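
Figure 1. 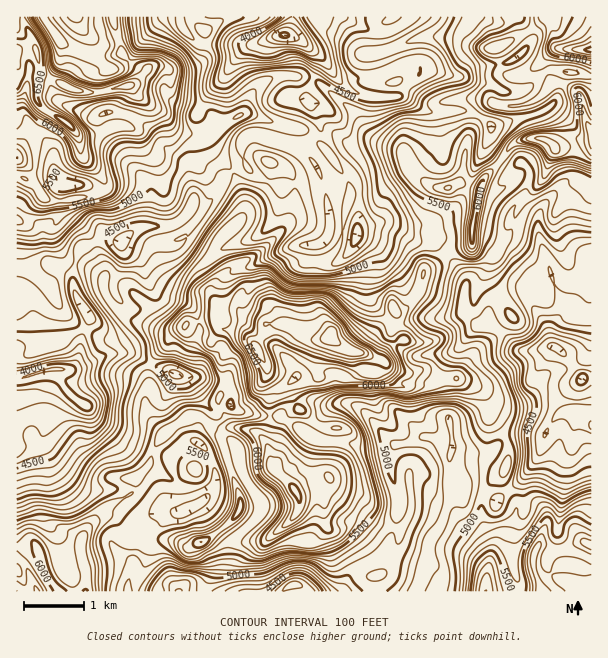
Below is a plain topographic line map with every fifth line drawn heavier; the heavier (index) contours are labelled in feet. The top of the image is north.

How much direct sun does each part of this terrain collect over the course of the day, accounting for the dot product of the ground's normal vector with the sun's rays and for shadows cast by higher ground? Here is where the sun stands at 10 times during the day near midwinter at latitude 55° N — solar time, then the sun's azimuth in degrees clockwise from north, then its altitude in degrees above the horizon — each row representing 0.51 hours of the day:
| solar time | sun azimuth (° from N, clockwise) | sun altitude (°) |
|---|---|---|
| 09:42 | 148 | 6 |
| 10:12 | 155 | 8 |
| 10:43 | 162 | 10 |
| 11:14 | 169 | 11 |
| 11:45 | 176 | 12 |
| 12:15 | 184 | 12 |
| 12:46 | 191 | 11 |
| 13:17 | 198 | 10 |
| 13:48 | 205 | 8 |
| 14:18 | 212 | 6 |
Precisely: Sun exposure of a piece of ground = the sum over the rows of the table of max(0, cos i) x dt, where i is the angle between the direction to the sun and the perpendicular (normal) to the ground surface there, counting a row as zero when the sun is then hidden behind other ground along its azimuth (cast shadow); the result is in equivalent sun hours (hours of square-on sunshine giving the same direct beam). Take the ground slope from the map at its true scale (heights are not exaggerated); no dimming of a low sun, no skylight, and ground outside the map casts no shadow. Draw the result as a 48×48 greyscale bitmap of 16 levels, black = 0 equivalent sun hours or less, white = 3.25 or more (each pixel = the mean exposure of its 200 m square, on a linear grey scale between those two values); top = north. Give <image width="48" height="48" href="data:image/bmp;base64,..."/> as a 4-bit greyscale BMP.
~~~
<image width="48" height="48" href="data:image/bmp;base64,Qk32BAAAAAAAAHYAAAAoAAAAMAAAADAAAAABAAQAAAAAAIAEAAATCwAAEwsAABAAAAAAAAAAAAAAABEREQAiIiIAMzMzAERERABVVVUAZmZmAHd3dwCIiIgAmZmZAKqqqgC7u7sAzMzMAN3d3QDu7u4A////AHZyETRVZ0dGm7zMdJuYdmdkMzMzIkMRRlhRI0RVar39zf/t/9y4Q0VUI0QiI2M3hkczRCNGad//y77///2pdCRVRVMRI0QiImQiRCJZd6mOyZrf///bl1VlRDEAEhRBSREBI1RUQzECeUI6tlm7qGVWUiEAEQARIQABAEhkMgAABqIBnZc0mWRGYyEQAQAhEAAAABRWUxAAAGUQGJh4aHM1RCEQARAAAAAAAAFGZUMQACIkZWZ3dkNDQyIhARAAAAAAAAEkZWVCAiGKgzV2QiNDQyI1YQAAAAAAABREVkR2JRS7ICREMiNEQzREYgAAAAAAAAAAFCMyRSRTIQABIiIiIjRCMwAAAAAAAAAAFFMAVDUwEAAAEyEBEjNDIgAAACAAAAAAJIY1c4gwAAACQjQxFEVmUhAAACEAAAACMieYNXQAABJEEkVGY0V4dDEAAREAAAAkMQFEAAAAJ1EABGNWRFZmZlMQERAAAAAjMQAAQQN6cyIAN3nMzuyFVDMzMxEAAAIiIgAAEknHmr273v///+yFMQIyAAAAATRDEQAAI1WKY4qs//xmVoYyEhJFMJYyIiIhAAEzeGaFR2abhYgzMQAAAkIkaWm6hWIAF8zMp5liWazt2CEhEAAiEBIBRlRFZmZVVoq5iKYmu6uTAAF4hhATRnZGd3ZlZiNXdVqEeDBJlSIwAAAAASAAWqmbumVnciaFIQElQiEjIREAAAIgAAEjVlaXd1VmIolDMQADNCERAAAAAAI2VUNUMSZ1RUVUJpU1IBEkIREAAAAAAAAFdlNVMTVGZVZDRlQxARERAAAAAAAAAAACVVRXVEM1VWUiZTIQARAAAAAAAAAAAAACRXh5h2RFVGVXUgAAEQAAAAAAAAAAAAAAAn3YmYVWQ5vKYhAAERAAAAAAAAAAAAAAAlmmWIWHVsu7qUIQEREQEQAAAAAAAAAAEjRWRWaXioZnumiGQiAQARAAAAAAAAASM0NVRFeJmkvbze3KmYQRABEAAAAAABI1VUNVZGdYmYmorf/ZmHQyEAAAAAAAATNWiXRFh2pEZscQACd2VUNFIQAAAAAAATV4d3VGWHulVVIyWaQjV1VlMwAAAAABEjZjAAEFQ1WpaANWrYM1h1RUQxAiAAASM0VCAAIAdEW+/0VmZjRndEVVQxIQABEjNEQyIRIAOruqmYRpp0isx3dVVCEAEiEiMyEBESEQBboxRWWuoRSIaqYiRodnZCEREAAAAAAAAAAAFGvnASADipUhIWlRAAACEAAAAAAVYgAAIqogFZmctjVSAAEQAAJTAAAAJDNoZCEAQqU0mYvrU0ZBAAFUM0YgAAAAABEQAAEyMXVUEAACR3ZTAAAmiFEAIhAAAAATVlMiAFQwAAAAFmQ1MAAAEAAFdTEAACRTETZDNVYgAAAAAAABIAAAAAAlVWZCE3ebgwO//yMQAAAQAAABMQAAAAFCEBNoh1QzWFIzIhEAExJAAAAUZ0IAABQhABABIjIAAUUQACACZSRAAAAQFpmEAEIhJEQQASIQABYhAA=="/>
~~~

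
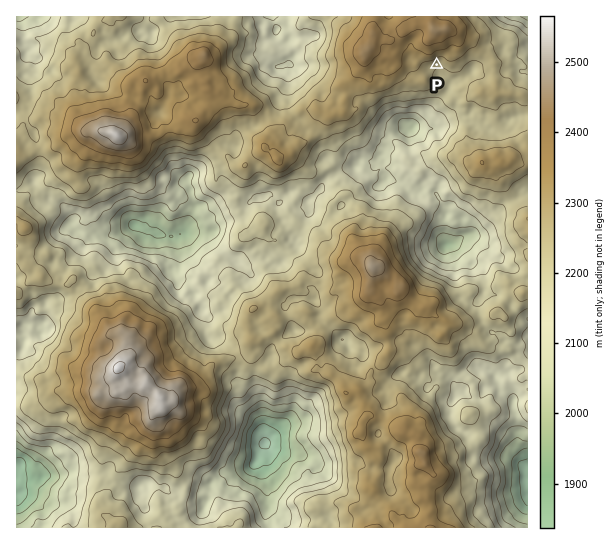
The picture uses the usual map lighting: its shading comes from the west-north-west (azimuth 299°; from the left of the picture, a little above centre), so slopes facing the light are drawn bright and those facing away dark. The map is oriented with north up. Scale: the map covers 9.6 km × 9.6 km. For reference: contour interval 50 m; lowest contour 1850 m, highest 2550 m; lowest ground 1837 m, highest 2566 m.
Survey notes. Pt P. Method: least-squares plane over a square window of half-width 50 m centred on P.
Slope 13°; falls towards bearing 153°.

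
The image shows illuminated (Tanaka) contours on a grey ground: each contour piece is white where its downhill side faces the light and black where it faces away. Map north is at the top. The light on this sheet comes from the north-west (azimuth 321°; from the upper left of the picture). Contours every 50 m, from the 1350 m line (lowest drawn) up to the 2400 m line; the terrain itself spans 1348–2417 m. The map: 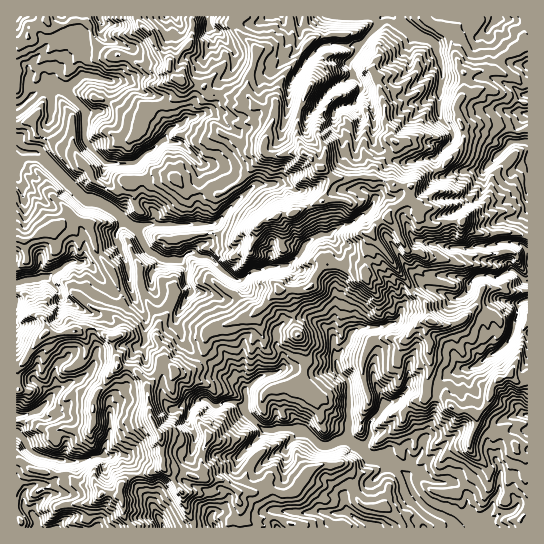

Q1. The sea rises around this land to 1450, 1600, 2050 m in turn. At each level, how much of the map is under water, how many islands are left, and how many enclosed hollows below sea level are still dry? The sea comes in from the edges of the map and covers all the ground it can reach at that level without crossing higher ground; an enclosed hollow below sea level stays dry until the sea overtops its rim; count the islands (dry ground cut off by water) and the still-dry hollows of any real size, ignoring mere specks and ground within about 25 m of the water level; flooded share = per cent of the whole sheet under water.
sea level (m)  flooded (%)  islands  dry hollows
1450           10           0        0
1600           31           0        0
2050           91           4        0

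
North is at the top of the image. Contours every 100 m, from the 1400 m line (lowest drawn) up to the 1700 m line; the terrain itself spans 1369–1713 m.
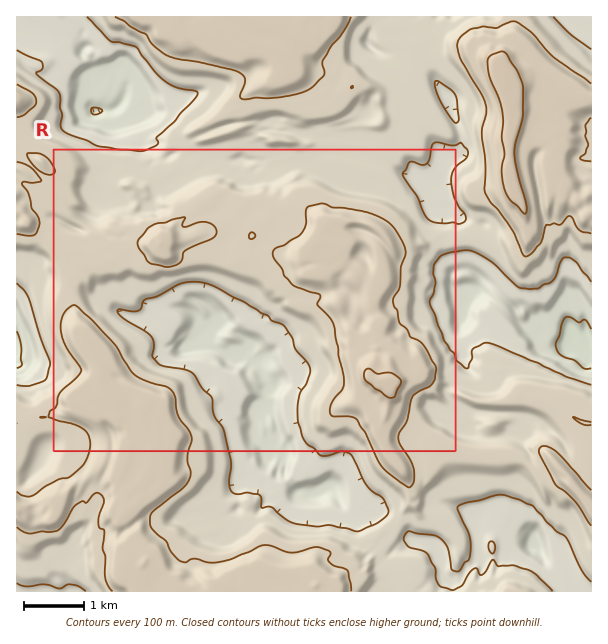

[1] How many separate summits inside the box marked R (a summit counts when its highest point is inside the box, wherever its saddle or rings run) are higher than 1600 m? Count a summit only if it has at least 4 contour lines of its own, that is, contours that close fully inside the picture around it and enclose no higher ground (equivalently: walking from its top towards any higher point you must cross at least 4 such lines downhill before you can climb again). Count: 0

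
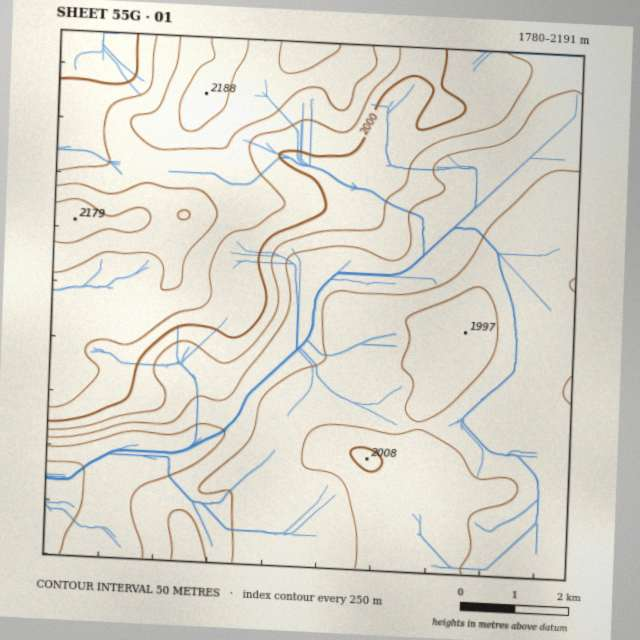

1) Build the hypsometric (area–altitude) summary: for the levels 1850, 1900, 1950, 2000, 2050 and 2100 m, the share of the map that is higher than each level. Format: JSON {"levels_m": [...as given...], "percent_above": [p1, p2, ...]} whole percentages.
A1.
{"levels_m": [1850, 1900, 1950, 2000, 2050, 2100], "percent_above": [95, 82, 51, 31, 22, 10]}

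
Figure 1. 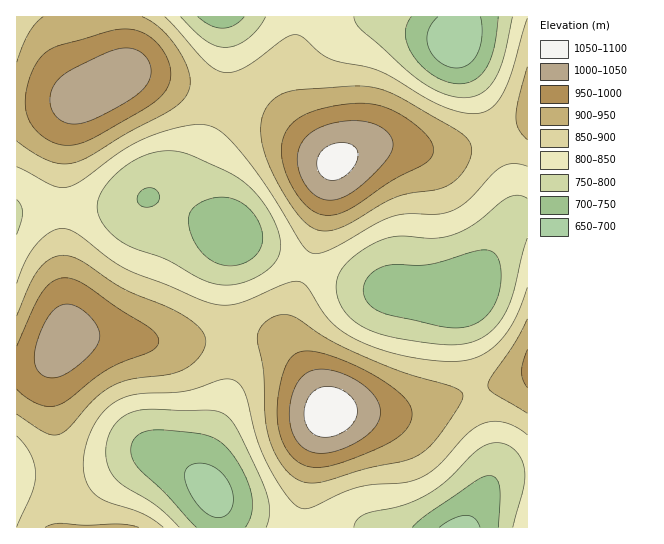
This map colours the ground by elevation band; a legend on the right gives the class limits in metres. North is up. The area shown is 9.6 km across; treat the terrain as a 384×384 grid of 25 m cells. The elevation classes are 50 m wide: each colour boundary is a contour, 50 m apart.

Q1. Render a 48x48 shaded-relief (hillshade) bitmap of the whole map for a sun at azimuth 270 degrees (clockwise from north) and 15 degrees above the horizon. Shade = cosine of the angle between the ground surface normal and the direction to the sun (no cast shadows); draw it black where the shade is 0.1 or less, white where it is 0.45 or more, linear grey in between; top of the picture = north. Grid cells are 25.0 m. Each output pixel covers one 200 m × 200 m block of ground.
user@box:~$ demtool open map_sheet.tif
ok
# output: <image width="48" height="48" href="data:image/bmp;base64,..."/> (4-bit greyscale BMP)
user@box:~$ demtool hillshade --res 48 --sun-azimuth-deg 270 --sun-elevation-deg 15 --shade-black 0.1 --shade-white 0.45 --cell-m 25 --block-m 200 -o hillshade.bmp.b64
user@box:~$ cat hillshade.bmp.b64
<image width="48" height="48" href="data:image/bmp;base64,Qk32BAAAAAAAAHYAAAAoAAAAMAAAADAAAAABAAQAAAAAAIAEAAATCwAAEwsAABAAAAAAAAAAAAAAABEREQAiIiIAMzMzAERERABVVVUAZmZmAHd3dwCIiIgAmZmZAKqqqgC7u7sAzMzMAN3d3QDu7u4A////ALqXdnd2VCEAE1iszLl2VVVmVUMzRovN7rqXZmZmVDERJGi83LqGVVVmZlQzRXm83buYZlVVRDISNHm93cqGVVVmZlQzNGirzbuYZURERDMjRXnN7cuXVUVmdmVDM1eazLuoZUMzREM0VorN7tuXZUVWZmVDI0V5vLuoZDIjNERVZ4rN7uyoZURVZmVDIjV5q7uoZDIiNFVmZ5rO7+25dURFVVVDIjRoq7uXUyEiNFZneJrN//7KdUM0RVRDIjRomrqXUyESNWZ3eJrN//7ahkMzRERDMjRnmqqHUyESRWd3eIq97//blkMiNERDM0RomqmGQyEjRWd3d4m87//rlkMiM0REREVomqmGQyIjRmd3Znis3//bl0MiI0RVVVZ4mqmGQyI0VmdmZmeb3u7blkMiM0VVVmeJqqmGVDM0VmZmVWeKze3KhkMiNEVWZniZqqqHVDNEVmZlVVaJvMy5dUMzNFVmZ4iau7qXZURFVmZVRFZ5q7uoZUMzRFVmd4mrzMuoZURFVmVURFZ4mqmHVDM0RVZmd4q83dypdVRFVVVURFZ4mZh1QzM0VWZmZ4q93u25dlRFVVVURVZ4mYdkMiM0VmZmZ5rN7+3KdlREVVVURWZ4mIZUIiNFVmZmZ4rO//7KdkRERVVUVWeImIZTIiNFZmZlZ4rO//7KdUQ0RVVURWeImYdUIiNFZmZlZorO/+7KdUM0RVVURVeJmYdkMiNFZmZlVnm97+25dUM0RVVURFaJqph1QzNFZ3ZlVnms7t25dUM0RVVURFZ5q6qGVDNFZ3dmVmib3cy5dUM0VVVURFZ5q7uYZDNFZnd2VWeKvMuodUM0VWZVREZ5vNy5dUM0Vnd2ZVZ5q7qodUM0VmZlREZ5vd3KhUM0Vnd2ZVVomqqYdUNEVndlVFaKze7bhkMzRXd2ZURWiamYdUM0Vnd2VVaKzv7blkMjRWd2VERGeJmYdUM0Vnd3ZmeKzv/sl0MiNGZ2VENFZ5mYdUMzVneHd3ebzv/sp0MiNFZmVDNFZ5mYdUMzRWeIh3ib3v/sp1MiNFVlVDNFZ5mYdUMjNWeIiImrzu7sqFQyNEVVRDNFZ5mYdUMiNFd4iImrze7cqGQzNEVVRDRFd6qZdUMiNFZ3iImrzN3LqHVERERERERWeKqpdkMiI0VneImavMzLqHZUREREREVnibuphlQyIzRWd4iaq7u6mHdlREMzRFZ4mru6h2VDMzNFZniZmqqZmIdlVDMzRWeau8u6mHZUMzM0VneJmZmIiIdmVDIjRXirzMy6mHdlQyIjRWeIiIiIh3dmQyIjRoq83cy6mYd2UyISNFeIiId3d3dlQyIjRpvN7syqmYiHVCERI1Z4iIdmZnZlQyEjV5ze7supmZmHZCEAE0aJmIdmZmZlQyETV6zv/8upiJmIZDEAEkaJmYdmVWZVQyEjWK3v/8uYiImIZTEAAkeKqpdlVVVVQyEjWK3v/7uYd4iIZCEAAkeauph1VVVVQyIjV6zv/7qYd3iHZCEAElebu6h2VVVVVDIjV5ze7g=="/>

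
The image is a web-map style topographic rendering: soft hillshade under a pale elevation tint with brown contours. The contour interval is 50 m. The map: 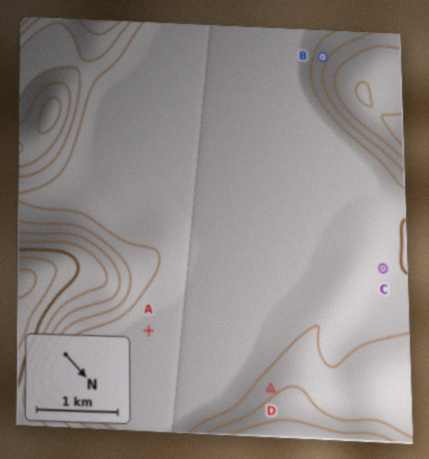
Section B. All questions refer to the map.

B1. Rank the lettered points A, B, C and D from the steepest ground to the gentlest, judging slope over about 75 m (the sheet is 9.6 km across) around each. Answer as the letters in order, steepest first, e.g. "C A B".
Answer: B D C A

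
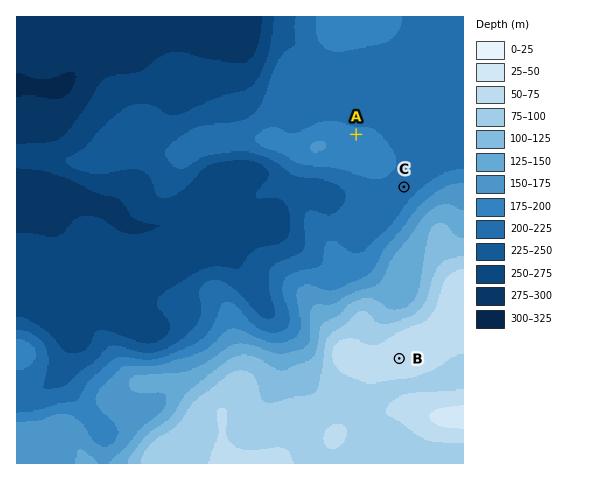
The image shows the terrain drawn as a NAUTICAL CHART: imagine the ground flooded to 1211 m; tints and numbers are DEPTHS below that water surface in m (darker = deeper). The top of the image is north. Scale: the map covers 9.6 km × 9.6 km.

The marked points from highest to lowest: B A C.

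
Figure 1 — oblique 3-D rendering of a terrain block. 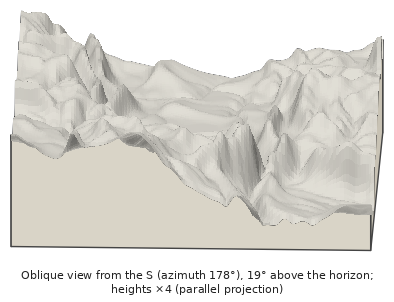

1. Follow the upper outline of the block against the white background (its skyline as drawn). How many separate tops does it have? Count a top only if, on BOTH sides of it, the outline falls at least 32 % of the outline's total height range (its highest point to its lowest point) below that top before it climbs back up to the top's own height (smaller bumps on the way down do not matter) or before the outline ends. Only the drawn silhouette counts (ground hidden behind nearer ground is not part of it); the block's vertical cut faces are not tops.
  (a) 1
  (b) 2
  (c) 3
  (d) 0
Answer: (a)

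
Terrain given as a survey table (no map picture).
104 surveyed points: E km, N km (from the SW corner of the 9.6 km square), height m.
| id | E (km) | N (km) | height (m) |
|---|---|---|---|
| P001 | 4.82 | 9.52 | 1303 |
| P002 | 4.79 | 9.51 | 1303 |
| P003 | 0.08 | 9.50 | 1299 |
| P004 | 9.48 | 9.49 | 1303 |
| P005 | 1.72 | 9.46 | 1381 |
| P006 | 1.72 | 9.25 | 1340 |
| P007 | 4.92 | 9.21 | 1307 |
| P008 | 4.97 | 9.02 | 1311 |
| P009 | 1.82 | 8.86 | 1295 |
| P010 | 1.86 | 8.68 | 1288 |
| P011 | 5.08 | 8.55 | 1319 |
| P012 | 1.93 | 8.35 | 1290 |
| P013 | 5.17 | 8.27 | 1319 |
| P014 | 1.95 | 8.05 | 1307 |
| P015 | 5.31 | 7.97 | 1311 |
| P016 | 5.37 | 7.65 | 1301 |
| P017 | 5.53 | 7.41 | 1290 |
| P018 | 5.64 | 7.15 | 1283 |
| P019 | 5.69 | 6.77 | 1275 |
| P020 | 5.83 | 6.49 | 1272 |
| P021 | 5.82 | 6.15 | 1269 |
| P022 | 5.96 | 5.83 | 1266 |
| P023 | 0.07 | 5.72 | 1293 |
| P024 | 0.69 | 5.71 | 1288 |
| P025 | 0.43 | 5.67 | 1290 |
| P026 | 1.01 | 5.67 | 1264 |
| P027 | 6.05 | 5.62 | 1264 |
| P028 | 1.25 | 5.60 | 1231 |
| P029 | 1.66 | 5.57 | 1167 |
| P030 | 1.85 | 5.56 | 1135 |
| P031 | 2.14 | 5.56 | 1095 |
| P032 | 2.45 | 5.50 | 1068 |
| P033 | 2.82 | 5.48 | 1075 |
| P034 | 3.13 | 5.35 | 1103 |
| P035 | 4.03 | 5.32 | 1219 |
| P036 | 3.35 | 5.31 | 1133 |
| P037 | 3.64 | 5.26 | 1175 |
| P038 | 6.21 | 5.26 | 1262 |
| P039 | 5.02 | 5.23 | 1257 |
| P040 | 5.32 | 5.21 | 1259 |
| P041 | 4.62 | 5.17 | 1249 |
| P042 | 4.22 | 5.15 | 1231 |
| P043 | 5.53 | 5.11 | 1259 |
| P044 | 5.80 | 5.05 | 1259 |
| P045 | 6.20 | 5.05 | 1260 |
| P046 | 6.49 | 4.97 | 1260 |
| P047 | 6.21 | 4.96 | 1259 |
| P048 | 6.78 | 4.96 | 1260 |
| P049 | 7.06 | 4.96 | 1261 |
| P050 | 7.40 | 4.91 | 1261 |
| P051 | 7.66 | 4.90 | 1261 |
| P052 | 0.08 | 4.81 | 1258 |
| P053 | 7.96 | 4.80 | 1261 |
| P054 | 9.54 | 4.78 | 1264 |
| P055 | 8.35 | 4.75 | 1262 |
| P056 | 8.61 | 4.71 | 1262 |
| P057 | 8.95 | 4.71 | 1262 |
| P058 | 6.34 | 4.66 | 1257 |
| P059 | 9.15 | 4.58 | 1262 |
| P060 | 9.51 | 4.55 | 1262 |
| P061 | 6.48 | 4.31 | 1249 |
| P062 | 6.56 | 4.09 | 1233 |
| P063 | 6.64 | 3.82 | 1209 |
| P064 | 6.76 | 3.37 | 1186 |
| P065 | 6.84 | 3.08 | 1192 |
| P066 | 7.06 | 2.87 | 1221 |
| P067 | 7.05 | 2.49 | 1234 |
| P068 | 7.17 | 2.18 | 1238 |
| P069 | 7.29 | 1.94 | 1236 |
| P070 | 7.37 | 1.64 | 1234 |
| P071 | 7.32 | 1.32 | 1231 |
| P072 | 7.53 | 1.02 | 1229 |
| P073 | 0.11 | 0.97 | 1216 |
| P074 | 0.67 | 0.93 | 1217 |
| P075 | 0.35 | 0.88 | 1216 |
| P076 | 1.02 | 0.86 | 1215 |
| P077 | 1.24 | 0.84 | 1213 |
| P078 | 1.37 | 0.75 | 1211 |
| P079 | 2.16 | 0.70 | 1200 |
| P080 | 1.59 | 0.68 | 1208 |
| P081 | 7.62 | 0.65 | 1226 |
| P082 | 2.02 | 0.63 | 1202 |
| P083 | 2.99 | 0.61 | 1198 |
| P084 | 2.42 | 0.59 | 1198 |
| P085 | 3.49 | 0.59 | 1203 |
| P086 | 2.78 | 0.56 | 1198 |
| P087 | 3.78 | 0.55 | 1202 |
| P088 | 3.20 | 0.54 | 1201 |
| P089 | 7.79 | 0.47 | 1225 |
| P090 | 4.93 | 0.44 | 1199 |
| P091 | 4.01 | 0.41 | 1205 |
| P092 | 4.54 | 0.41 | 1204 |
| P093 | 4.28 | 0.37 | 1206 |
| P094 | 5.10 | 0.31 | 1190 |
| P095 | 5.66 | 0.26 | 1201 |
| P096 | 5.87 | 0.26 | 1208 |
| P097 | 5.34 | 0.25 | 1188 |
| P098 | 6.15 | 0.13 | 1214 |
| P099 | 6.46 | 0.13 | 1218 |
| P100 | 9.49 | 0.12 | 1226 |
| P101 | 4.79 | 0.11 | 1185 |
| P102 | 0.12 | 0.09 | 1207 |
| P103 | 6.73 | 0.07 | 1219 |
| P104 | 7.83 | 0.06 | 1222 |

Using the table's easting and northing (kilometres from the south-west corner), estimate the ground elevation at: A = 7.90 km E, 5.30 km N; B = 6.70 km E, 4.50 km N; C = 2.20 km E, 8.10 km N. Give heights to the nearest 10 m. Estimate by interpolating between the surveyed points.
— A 1270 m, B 1250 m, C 1310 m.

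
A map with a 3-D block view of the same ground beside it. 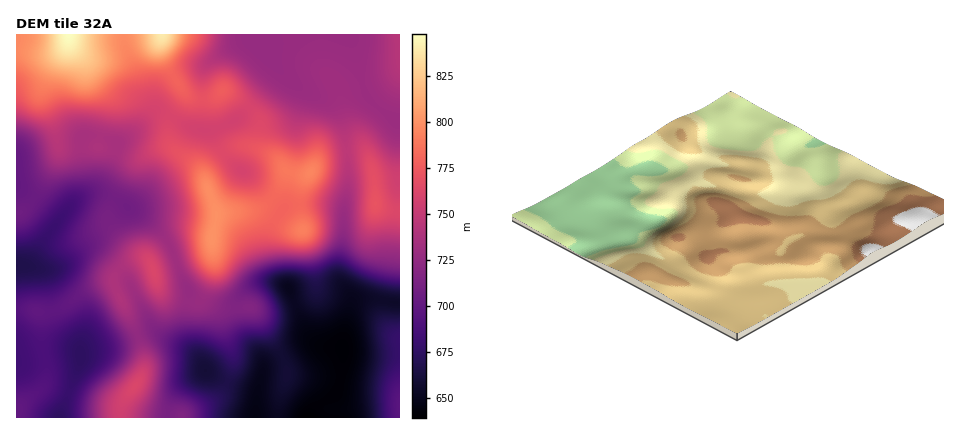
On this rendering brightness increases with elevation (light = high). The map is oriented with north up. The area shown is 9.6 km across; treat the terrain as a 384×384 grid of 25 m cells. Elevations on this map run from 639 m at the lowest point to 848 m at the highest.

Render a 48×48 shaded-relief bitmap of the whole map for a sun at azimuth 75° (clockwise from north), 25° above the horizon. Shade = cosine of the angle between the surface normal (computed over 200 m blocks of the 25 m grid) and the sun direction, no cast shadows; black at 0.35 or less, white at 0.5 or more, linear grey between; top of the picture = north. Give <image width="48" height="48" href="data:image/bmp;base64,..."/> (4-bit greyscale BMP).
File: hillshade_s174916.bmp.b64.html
<image width="48" height="48" href="data:image/bmp;base64,Qk32BAAAAAAAAHYAAAAoAAAAMAAAADAAAAABAAQAAAAAAIAEAAATCwAAEwsAABAAAAAAAAAAAAAAABEREQAiIiIAMzMzAERERABVVVUAZmZmAHd3dwCIiIgAmZmZAKqqqgC7u7sAzMzMAN3d3QDu7u4A////AJmph1IAE2irupeL3cuqmHZ4mHd3dlQiI4mZl1MAE1iby6ibzLqqmHZ4mId3dlQiNIiJmGQQE1aKzcqry6mqqHZomYh3dlQiNHeImYUxI0V63uzMupiaqHZniYiHdlQzRHd4mpdDMzRp3/7LqXd5qXZniZiIdlQzRXd3mphlQyJHz/7bqHZoqoZXiZmId1Q0VXdnmZh2VCEmv/7bl2VYqoZnmZmId2REVnZnmZh2VDElvv7bllRYuoZompiId2REVXZ4mZh2VCEmrd3KdURpunZ5qZiId2QzVWZ4mYh2VCE3q7uoZEV6qGeaqYh3d2QzVmZniIh2QxJYqZmHVEaJhmirqYd3d1Q0VmZniIh1MRNpl3h2VWeIdnrMqHd4d1RFZ1ZneIh1IBSJdmd2ZneHZ5ztqHd4d2VWiGZ4d3h1ICaZZGiHd4iHeL79p2eIh2ZniHeId3dkEUiXRHqXd4mIic/9lmeIh3Z3d3iIdmZTI2mFJZuoZniZm9/rdVeJh3ZmZoiIdlRCJHljJrynQ1irvN7JZFeZh1RERIiHdlQyNYhSOMyUETjN3MuXVEeZdTIjNHd3ZUMiNXZDSdxxAEnNy6l1M0eYUhEjRXdmZVQzRVVEa9pAAVnMuYdkM1iYQQJFZnZmVVRERERFjMggAmq7mHZTI2m5URNmZndmVVVVVERXm6YQA3q6mHZTNIvbcyRnZneHZVVVVVZomXQQA3qph3ZURp3tlCRnZoiYdVVVZnd3dlMQE3mpiHdlV63+lCNnZomZhlRVZ4h3ZUMhE2iYiId2Z63+pBJXd4iZmGVFZ4h2VEMhEliYiIiHeK3tlBJYiIiJmHVEZ4d2VDMhAmiZmYiHeKzclRJYmXd4mYZVV3dlVDMQA3qqmYd3d5vMlSJZmXZniHZVVmVVVDIQFZu6mGZnZ4vMpiJZqWZWd3ZmVVRVVDIRJrzKh1RWZorNtzNpqWVEVndmVURWZDMiSLy5dkNWdnrdtzNpqWUzRnd2ZVRWZTNEabuoZURXh3rex0R6qVQyRoh2ZmVVVUVmiamHZUVpmHnOt0WbqVQiR4h3d3ZVVVZ4iZdmZmeKqHi9t1arqUMiWJh3eHZVRWeJmIdmd4ial2i8p2irqUMjaJh3d2ZVRWiYiHd3d4mal3irl3mqmDI0eIh2ZmZlVXiId3d3d4mqmImqh4mpiDNGiIdlVWd2Znd3d3eHZ4mqmYmYh4mYhzNXiHZVVnd3d2Zmd3eId5q6mYiHeIiHd0RXh2VWd4iId2VXd2eImau6mId3eIh3d0RXdlRXiZiIdlRol2eau7upiHd3eId2ZlVWZVVomZiHdlWKp2eczLqYd3d3eHd2ZlRVVVVompiHdmebuGes26iHd3d3eHdmZlRERVZ4mpmHZnm8uXisuoh3d3d3iHdmZlVERGeJqql2RYq7upmqmId3d3d3h3dmZlVDNGiau6hkNZzLuqqZiHd3d3d3d3dmZmZDI2m7updSJJzcu8uYh3d3d3d3d3dlVmZCE2q7updSE43svMuoh3d3d3d3d3dlVg=="/>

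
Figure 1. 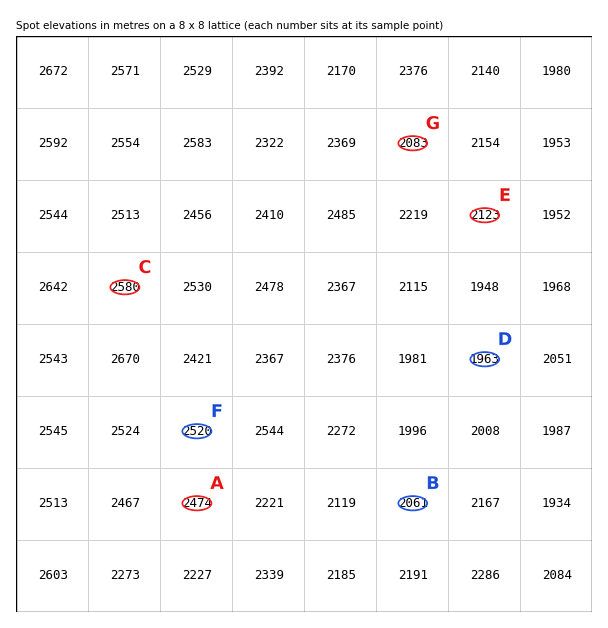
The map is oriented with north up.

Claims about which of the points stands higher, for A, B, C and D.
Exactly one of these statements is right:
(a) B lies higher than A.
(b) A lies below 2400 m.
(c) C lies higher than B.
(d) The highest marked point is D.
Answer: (c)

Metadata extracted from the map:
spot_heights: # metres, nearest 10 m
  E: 2120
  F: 2520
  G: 2080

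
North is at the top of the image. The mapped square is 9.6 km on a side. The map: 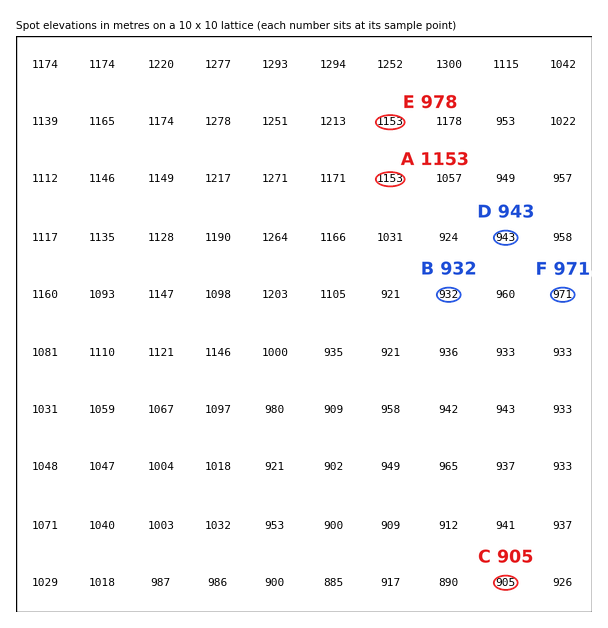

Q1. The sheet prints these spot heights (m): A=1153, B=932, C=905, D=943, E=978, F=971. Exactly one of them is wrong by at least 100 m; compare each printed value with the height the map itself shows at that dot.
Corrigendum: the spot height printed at E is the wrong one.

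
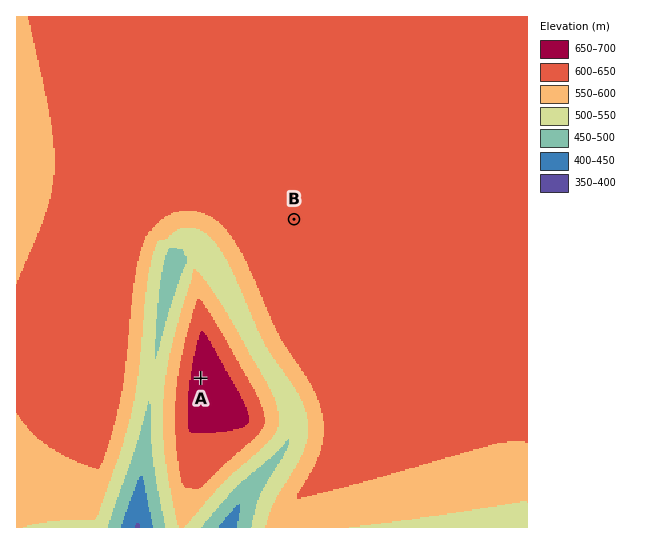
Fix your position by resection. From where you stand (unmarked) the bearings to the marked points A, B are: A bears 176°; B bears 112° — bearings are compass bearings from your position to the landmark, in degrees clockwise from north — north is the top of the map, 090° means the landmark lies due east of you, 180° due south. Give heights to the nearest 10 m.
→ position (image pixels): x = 187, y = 176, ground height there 610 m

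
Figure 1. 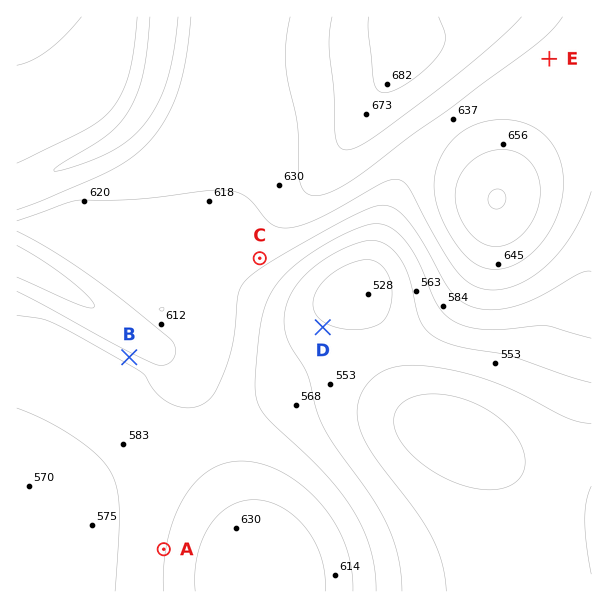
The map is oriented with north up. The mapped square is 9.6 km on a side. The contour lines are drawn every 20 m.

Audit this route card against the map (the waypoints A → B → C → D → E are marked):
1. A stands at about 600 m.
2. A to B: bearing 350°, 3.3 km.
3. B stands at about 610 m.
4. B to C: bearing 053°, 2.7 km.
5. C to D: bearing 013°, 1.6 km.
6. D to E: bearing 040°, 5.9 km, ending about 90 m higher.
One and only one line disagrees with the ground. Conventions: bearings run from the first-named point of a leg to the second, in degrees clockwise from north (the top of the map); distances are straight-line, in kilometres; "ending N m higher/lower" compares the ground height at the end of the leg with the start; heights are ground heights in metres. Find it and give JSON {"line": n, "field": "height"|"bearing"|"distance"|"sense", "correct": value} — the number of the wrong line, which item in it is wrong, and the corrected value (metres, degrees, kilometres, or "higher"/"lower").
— {"line": 5, "field": "bearing", "correct": 138}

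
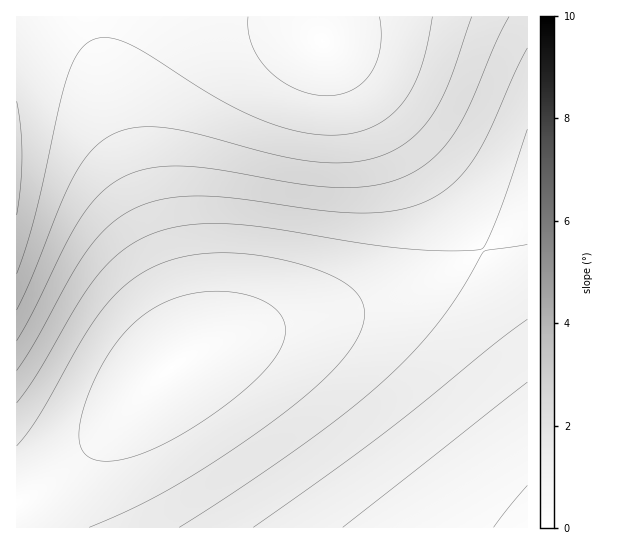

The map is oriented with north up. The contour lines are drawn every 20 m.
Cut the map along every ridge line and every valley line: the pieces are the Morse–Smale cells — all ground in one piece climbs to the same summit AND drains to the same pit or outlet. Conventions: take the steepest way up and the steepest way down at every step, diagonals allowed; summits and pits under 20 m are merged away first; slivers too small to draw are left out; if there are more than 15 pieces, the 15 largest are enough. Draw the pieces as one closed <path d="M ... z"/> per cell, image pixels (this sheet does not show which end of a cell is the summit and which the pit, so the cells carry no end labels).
<path d="M527 16l-429 0-1 14 6 28 18 68 63 187 5 28-1 10-4 7 34-15 28-10 109-25 59-20 55-28 49-36 10-10z"/><path d="M527 215l-24 21-34 24-55 28-59 20-126 31-47 21-20 15-88 89-29 23-29 16 0 24 511 1z"/><path d="M97 16l-81 1 1 486 28-16 41-34 76-78 23-18 4-14-8-40-45-130-25-84-12-51z"/>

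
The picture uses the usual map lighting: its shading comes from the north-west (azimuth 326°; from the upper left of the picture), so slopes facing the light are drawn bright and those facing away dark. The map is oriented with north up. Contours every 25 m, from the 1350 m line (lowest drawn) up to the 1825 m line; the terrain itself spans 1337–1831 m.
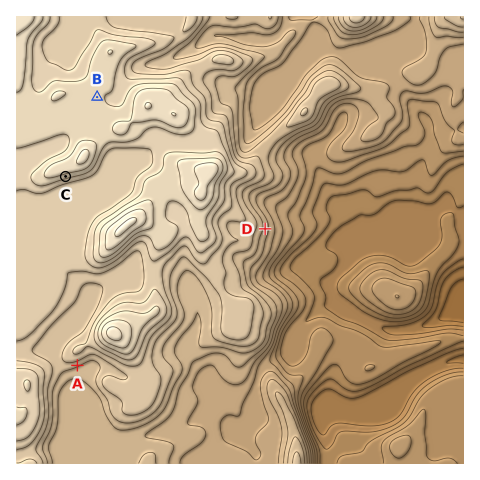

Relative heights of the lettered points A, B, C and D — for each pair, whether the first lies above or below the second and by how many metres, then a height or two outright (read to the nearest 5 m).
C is above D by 145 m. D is below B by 140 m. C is above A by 105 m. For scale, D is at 1615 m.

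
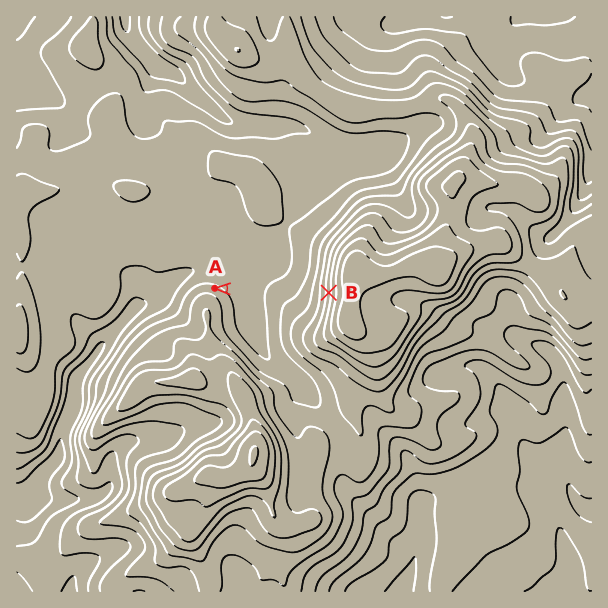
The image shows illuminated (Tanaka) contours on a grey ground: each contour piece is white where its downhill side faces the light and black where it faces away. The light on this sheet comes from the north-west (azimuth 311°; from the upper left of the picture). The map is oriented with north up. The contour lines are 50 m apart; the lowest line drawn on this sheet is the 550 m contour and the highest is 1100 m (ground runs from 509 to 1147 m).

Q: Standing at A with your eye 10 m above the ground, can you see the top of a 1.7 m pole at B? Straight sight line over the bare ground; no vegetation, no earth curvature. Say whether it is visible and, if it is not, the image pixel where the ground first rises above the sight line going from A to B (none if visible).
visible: true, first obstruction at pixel None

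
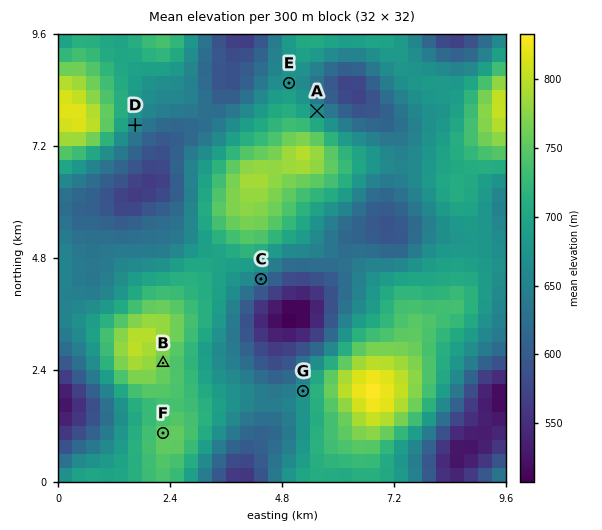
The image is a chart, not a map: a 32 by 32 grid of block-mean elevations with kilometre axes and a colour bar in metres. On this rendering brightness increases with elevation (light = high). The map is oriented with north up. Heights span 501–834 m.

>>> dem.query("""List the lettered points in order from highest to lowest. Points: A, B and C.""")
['B', 'A', 'C']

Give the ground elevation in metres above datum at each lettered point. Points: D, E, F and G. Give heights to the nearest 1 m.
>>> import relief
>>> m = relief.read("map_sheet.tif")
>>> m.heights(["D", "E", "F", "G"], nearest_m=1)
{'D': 657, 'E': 677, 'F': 754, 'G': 671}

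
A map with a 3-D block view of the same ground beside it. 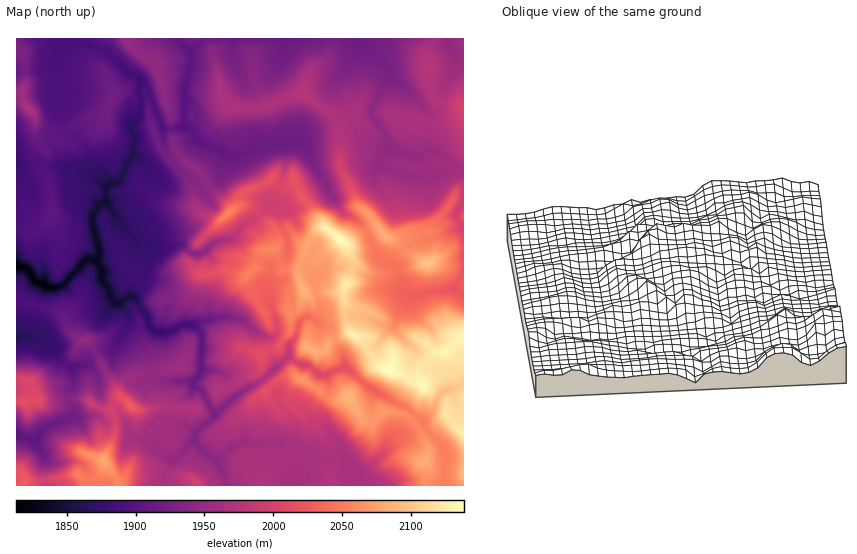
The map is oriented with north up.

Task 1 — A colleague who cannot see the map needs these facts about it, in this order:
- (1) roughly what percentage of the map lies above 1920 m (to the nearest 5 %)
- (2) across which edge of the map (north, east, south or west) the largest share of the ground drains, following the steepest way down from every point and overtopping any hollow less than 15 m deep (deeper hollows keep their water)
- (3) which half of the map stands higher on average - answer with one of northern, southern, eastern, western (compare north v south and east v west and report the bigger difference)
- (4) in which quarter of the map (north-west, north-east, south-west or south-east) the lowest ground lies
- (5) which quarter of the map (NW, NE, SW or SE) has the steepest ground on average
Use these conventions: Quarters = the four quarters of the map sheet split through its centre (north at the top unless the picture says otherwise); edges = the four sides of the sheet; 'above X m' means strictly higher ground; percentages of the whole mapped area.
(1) Ground above 1920 m makes up about 75 % of the sheet.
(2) Most of the ground drains across the western edge.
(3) The eastern half stands higher on average than the western half.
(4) Look to the south-west quarter for the lowest ground.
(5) The south-west quarter is the steepest part of the map.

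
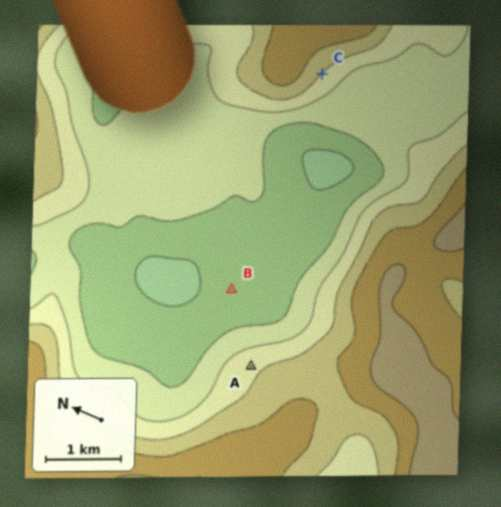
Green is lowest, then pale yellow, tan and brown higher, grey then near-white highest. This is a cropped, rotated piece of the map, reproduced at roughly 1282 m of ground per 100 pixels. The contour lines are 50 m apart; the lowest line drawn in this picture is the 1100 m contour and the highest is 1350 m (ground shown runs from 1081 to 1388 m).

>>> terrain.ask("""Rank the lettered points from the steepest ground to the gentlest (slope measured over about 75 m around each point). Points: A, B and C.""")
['C', 'A', 'B']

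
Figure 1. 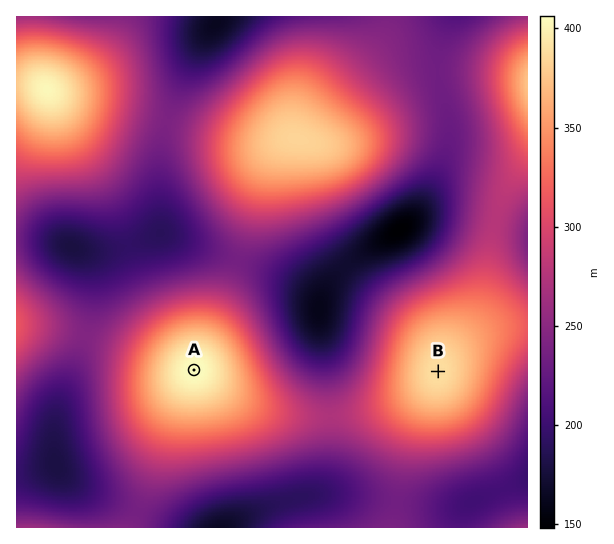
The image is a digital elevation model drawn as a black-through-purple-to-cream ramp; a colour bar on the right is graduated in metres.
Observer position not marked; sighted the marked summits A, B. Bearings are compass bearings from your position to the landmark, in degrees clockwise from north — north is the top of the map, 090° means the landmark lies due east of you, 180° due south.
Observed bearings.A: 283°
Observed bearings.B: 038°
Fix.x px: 402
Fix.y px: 418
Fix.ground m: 332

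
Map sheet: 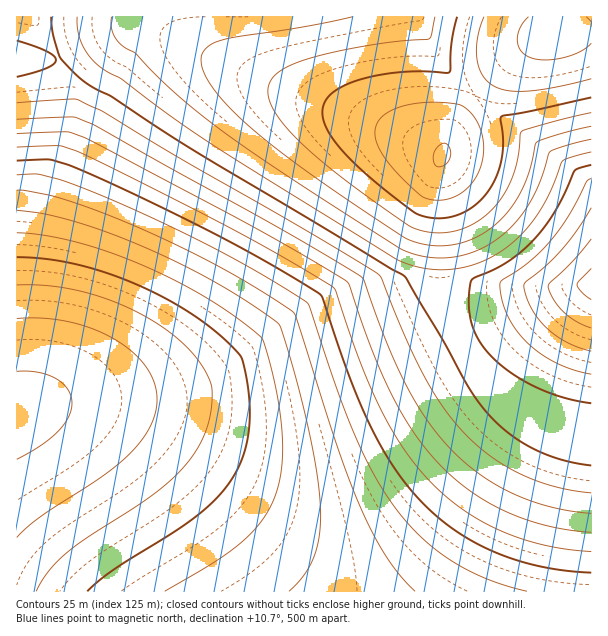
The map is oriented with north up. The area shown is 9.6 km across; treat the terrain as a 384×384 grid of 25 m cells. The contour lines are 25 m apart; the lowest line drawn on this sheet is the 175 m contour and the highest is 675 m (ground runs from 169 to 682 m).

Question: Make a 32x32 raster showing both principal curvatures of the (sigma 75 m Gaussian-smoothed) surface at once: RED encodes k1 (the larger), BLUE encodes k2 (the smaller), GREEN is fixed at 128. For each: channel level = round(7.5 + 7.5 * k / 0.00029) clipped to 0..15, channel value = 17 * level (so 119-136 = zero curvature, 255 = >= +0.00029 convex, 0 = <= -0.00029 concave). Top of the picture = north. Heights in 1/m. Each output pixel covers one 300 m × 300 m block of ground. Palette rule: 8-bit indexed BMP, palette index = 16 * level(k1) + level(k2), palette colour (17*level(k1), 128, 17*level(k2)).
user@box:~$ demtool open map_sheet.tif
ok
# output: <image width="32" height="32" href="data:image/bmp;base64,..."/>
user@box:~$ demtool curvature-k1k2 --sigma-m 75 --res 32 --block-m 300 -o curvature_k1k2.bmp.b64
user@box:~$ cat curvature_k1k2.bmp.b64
<image width="32" height="32" href="data:image/bmp;base64,Qk02CAAAAAAAADYEAAAoAAAAIAAAACAAAAABAAgAAAAAAAAEAAATCwAAEwsAAAABAAAAAAAAAIAAABGAAAAigAAAM4AAAESAAABVgAAAZoAAAHeAAACIgAAAmYAAAKqAAAC7gAAAzIAAAN2AAADugAAA/4AAAACAEQARgBEAIoARADOAEQBEgBEAVYARAGaAEQB3gBEAiIARAJmAEQCqgBEAu4ARAMyAEQDdgBEA7oARAP+AEQAAgCIAEYAiACKAIgAzgCIARIAiAFWAIgBmgCIAd4AiAIiAIgCZgCIAqoAiALuAIgDMgCIA3YAiAO6AIgD/gCIAAIAzABGAMwAigDMAM4AzAESAMwBVgDMAZoAzAHeAMwCIgDMAmYAzAKqAMwC7gDMAzIAzAN2AMwDugDMA/4AzAACARAARgEQAIoBEADOARABEgEQAVYBEAGaARAB3gEQAiIBEAJmARACqgEQAu4BEAMyARADdgEQA7oBEAP+ARAAAgFUAEYBVACKAVQAzgFUARIBVAFWAVQBmgFUAd4BVAIiAVQCZgFUAqoBVALuAVQDMgFUA3YBVAO6AVQD/gFUAAIBmABGAZgAigGYAM4BmAESAZgBVgGYAZoBmAHeAZgCIgGYAmYBmAKqAZgC7gGYAzIBmAN2AZgDugGYA/4BmAACAdwARgHcAIoB3ADOAdwBEgHcAVYB3AGaAdwB3gHcAiIB3AJmAdwCqgHcAu4B3AMyAdwDdgHcA7oB3AP+AdwAAgIgAEYCIACKAiAAzgIgARICIAFWAiABmgIgAd4CIAIiAiACZgIgAqoCIALuAiADMgIgA3YCIAO6AiAD/gIgAAICZABGAmQAigJkAM4CZAESAmQBVgJkAZoCZAHeAmQCIgJkAmYCZAKqAmQC7gJkAzICZAN2AmQDugJkA/4CZAACAqgARgKoAIoCqADOAqgBEgKoAVYCqAGaAqgB3gKoAiICqAJmAqgCqgKoAu4CqAMyAqgDdgKoA7oCqAP+AqgAAgLsAEYC7ACKAuwAzgLsARIC7AFWAuwBmgLsAd4C7AIiAuwCZgLsAqoC7ALuAuwDMgLsA3YC7AO6AuwD/gLsAAIDMABGAzAAigMwAM4DMAESAzABVgMwAZoDMAHeAzACIgMwAmYDMAKqAzAC7gMwAzIDMAN2AzADugMwA/4DMAACA3QARgN0AIoDdADOA3QBEgN0AVYDdAGaA3QB3gN0AiIDdAJmA3QCqgN0Au4DdAMyA3QDdgN0A7oDdAP+A3QAAgO4AEYDuACKA7gAzgO4ARIDuAFWA7gBmgO4Ad4DuAIiA7gCZgO4AqoDuALuA7gDMgO4A3YDuAO6A7gD/gO4AAID/ABGA/wAigP8AM4D/AESA/wBVgP8AZoD/AHeA/wCIgP8AmYD/AKqA/wC7gP8AzID/AN2A/wDugP8A/4D/AIeHh4iIiIiIiIeHh4eHh4eHh4eHh4eHh4eHh4eHh4eHh4eHiIiIiIiHh4eHh4eHh4eHh4eHh4eHh4eHh4eHh4eHh4eHiIiIh4eHh4eHh4eHh4eHh4eHhoaHh4eHh4eHh4eHh4eHh4eHh4eHh4eHh4eHh4eHhoaGh4eHh4eHh4eHh4eHh3d3d4eHh4eHh4eHh4eHh4aGhoeHh4eHh4iIiIiHh4d3d3d3d3eHh4eHh4eHh4eGhoaHh4eHh4iIiIiImHd3d3d3d3d3d3d3h4eHh4eHhoaGh4eHh4iIiIiYmJiYd3d3d3d3d3d3d3d3d4eHh4aGhoeHh4eIiIiYmJiYmJh3d3d3d3d3d3d3d3d3d4eHhoaHh4eHiIiYmJiYmKioqHd3d3d3d3d3d3d3d3d3d4aGh4eHh4iImJiYmKioqKend3d3d3d3d3d3d3d3d3d3hoaHh4eIiJiYmJioqKeXl5d3d3d3d3d3d3d3dnZ3d3d3h4eHh4iImJioqKeXl5eXl3d3d3d3d3d3d3d3dnZ3d3eHh4eIiJiYmKinl5eXl4eHd3d3d3d3d3d3d3Z2dXV2d4eHh4iYmJinp6eXl4eHh4Z3d3d3d3d3d3Z2dnZ2dXR2d4eIiJiYp6enl5eXhoZ2dnd3d3d3d3d3dnZ2dnZ2dXJ1h4iImJinp6eXl4aGdnZ2d3d3d3d3d3Z2dnZ2dnZ2dnJyhoeXl6enp5aVhHRzc2R3d3d3d3d3dnZ2dnZ2dnZ2dnVygZGgoKCQkICAgYJycnd3d3d3d3d3dnZ2d3d3d3d3d3d3h6enp5eXl5eXhoaGd3d3d3d3d3d3d3d3d3d3d4eHh4eIqKmpqKiYl5eHhoZ3d3d3d3d3d3d3d3d3h4eHh4eHl5eouampqZiYl5eHhnd3d3eHh4eHh4eHh4eHh4eHl5eXl6i6qqqpmZiYl4eGdXd3h4eHh4eHh4eHh4eXl5eXl6eoqLm6qqqZmJiXh3N2dXZ3h4eHh4eHh4eXl5eXl6enqKioqLqqqZmYmIeBcXd2dXaHh4eHh5eXl5eXl6enp6ioqKiouampqZiVgIN3h4eFhoeHh4eXl5eXl6enp6enqKiomJiouamokpCGh4eXl5eFhoeXl5eXl5enp6enp5eYmJiYmJiop6CSl5eXl6enp5SYlpeXl5eXp6enl5eXl5iYmJiIiJagpaiomJiXp6ellZiXl5eXl5eXl5eXl5eYmIiIiIiGkKaoqKioqKinp5KXmZiWl5eXl5eXl5eXh4eIiIiHh4GWmJioqKioqKeTlJiZmZeXl5eXl5eXh4eHh4iHh4eFg4iYmJiYqKiolYGYmJmZmZeXl5eXh4eHh4eHh4eHh3KGiIiYmZmYmKg="/>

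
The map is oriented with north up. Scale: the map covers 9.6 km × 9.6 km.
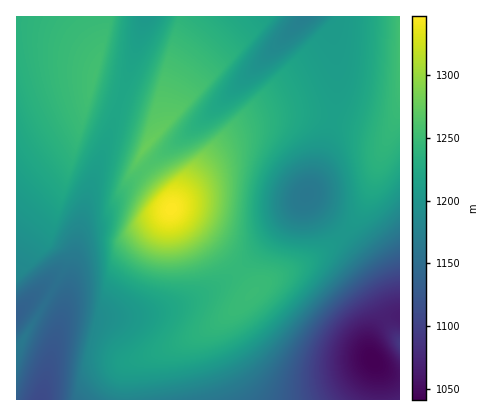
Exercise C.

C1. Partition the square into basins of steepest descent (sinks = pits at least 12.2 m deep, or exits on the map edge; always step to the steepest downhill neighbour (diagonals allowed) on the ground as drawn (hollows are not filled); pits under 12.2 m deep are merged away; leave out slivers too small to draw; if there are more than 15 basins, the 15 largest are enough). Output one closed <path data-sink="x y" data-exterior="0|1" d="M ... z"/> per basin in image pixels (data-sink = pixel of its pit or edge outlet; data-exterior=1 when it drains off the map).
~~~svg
<path data-sink="40 400" data-exterior="1" d="M90 90l-39 142 0 8 14 10 2 10-20 40-25 42-6 4 0 54 110 0 0-28 6-10 38-14 34-17 24-16 26-23-28-36-30-28-25-20-5-16-28-32 7-12 16-18-5-16-4-4z"/><path data-sink="374 360" data-exterior="0" d="M400 111l-18 41-13 44-10 20-10 12-19 19-16 11-52 27-28 26-20 14-38 20-44 17-6 10 0 28 274 0z"/><path data-sink="306 16" data-exterior="1" d="M400 16l-220 0-18 78 0 16 3 16-20 22-7 12 28 32 5 16 40-58 15-15 20-11 28-8 32-2 36 6 34 10 10 1 4-2 10-19z"/><path data-sink="308 194" data-exterior="0" d="M306 114l-26 1-20 4-14 5-20 11-24 25-30 48 2 3 22 17 30 28 28 35 16-11 44-22 16-11 19-19 10-12 10-20 13-44 10-22 0-2-6 3-10-1-34-10z"/><path data-sink="16 316" data-exterior="1" d="M24 20l-8 0 0 326 6-4 25-42 20-40-2-10-14-10 0-8 47-170 0-4-4-4-32-21-14-7z"/><path data-sink="146 16" data-exterior="1" d="M180 16l-72 0-2 14-16 60 62 20 5 6 5 13 3-3-3-16 0-16z"/>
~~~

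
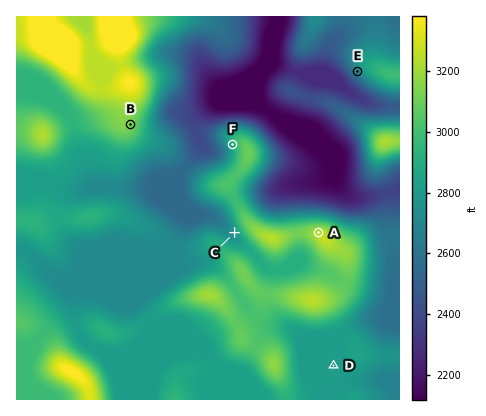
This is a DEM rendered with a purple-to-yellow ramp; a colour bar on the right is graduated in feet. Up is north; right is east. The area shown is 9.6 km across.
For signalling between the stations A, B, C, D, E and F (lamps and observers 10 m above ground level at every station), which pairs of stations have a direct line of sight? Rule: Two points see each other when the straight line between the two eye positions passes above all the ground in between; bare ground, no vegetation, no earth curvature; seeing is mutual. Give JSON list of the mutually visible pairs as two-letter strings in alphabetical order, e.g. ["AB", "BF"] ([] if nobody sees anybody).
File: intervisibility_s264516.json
["AB", "AE", "BC", "BE", "BF"]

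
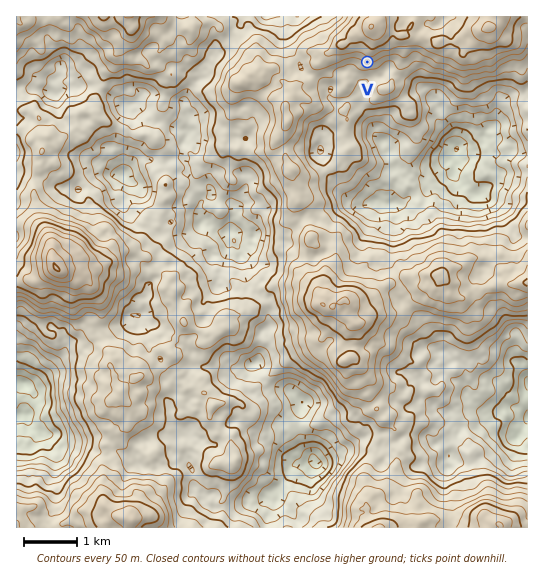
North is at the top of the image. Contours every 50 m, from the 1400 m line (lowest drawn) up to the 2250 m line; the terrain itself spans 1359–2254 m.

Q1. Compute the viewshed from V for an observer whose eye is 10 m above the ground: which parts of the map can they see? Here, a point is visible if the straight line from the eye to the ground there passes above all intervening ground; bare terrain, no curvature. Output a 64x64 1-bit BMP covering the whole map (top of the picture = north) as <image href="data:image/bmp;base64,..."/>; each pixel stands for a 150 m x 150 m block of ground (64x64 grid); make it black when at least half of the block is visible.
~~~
<image width="64" height="64" href="data:image/bmp;base64,Qk0+AgAAAAAAAD4AAAAoAAAAQAAAAEAAAAABAAEAAAAAAAACAAATCwAAEwsAAAIAAAAAAAAA////AAAAAACAADwAAADBuIAP/AAAAHzwgJ/4AAAAeGAAP/AAAAAwAAB/8AAAACAAAD/wAAAAAAAAHwAAAAAAAAAAAAAAAAAAAAAAgAAAAAAAAAAAAAAAAAAAAAAAAAAAAAAAAAAAAAAAAABAAAAAAAAAAAAAAAAAAAAAAAAAAAAAAADgAAAAAAAAAAAAAAAAAAAAAAAAAAAAAAAAAAAAAAAIAAAAAAAAAAgAAAAAAAAAAAAAAAAAAAAAAAAAAAAAAAAAAAAAAAAAAAAAAAAAAAAAAAAAAAAAAAAAAAAQAAAAAAAAAB4AAAAAAAAD/AAAAAAAAA/8AAAAQAAAD/4gHwIAAAAf/8AfB4AAAA///h8PgAAAA///lw+AAAAB////D4AAAAP///8OAAAAD////wAAAAAP////AAAAAAf//j8AAAAAA4YQBwAAAAADAAAHAAAAAB4AAAcAAAAAHgAAAwAAAAAeAAADAAAAAB4AAAMAAAAAPwAABwAAAAB9uAAHAAAAAHnwAAcAAAAAGPAABwAAAAA4YAAHAAAAADBAAAcAAAAAMeAABwAAAAAz8AADAAAAAG54AQEAAAAAPnwBAAAAAAk+fgMAAAAAA1//BwAAAAACA/ufAAAAAAAB+Z8AAAAAAADgnwAAAAAAAGB4IAAAAAAAAAAgAAAAAAAAAGAAAAAAAAAAIA=="/>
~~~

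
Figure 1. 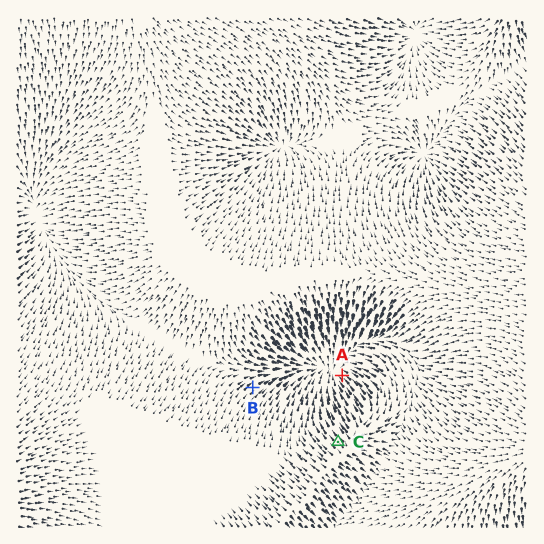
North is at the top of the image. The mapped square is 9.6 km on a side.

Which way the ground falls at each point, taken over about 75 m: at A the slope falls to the NW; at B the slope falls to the NE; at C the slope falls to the NW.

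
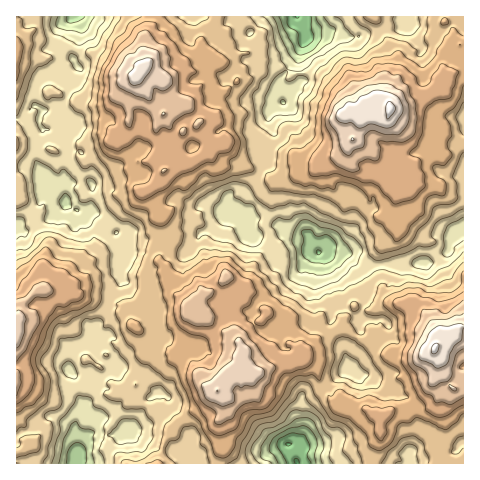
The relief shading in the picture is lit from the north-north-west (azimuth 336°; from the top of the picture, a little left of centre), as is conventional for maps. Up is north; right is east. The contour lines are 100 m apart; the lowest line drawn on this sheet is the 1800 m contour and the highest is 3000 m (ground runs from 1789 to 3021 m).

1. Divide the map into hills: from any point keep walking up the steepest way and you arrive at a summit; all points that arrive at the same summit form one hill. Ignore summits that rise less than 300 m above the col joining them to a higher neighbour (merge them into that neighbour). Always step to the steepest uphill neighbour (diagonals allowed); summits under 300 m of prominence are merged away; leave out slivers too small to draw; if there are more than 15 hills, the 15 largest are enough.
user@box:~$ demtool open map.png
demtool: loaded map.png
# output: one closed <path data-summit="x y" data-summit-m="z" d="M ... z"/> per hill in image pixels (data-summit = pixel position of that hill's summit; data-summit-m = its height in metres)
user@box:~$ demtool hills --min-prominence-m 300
<path data-summit="390 109" data-summit-m="3021" d="M463 16l-165 1 7 21-8 21-17 22 3 21-14 9-2 8-13 13-2 6 0 5 8 12 0 18-17 18-13 2-4 4 0 11 4 5 6 1 4 4 9 14 0 5 23 7 0 13 5 7 10 4 12 0 14-14 17-5 13 3 13 10 7 2 49 0 20-2 8-3 8-8 2-12 14-11z"/><path data-summit="217 391" data-summit-m="2901" d="M234 213l-5 0-19 17-7 2-3 0-8-8-9 3-11 1-15 11-24 1-6-4-3 8 2 8-4 5 2 7-3 6 1 9-4 7-11 8-2 12 2 12-16 10 0 6 1 3 13-4 2 3-2 10 10 9 5 10 18 9 8 1 4 11 19 12 21 37-4 6 10 12 0 11 101 0-5-20 10-9 0-10-2-5 2-22 16-5 23-19 7-2 0-8-10-24-8-11 2-15-3 5-7 1-5-7-2-27 4-23-1-10-9 3-10 12-20-2-7-9 0-13-13-5-9-1-2-8z"/><path data-summit="137 76" data-summit-m="2957" d="M238 16l-161 1 4 10 0 7-9 22 6 10-10 5-2 27-11 9-10 3 19 4 10 8-4 6-7 4-4 7 6 6 3 9 3-3 9 0 8 10 3 5-1 14 2 3 0 12-2 14-5 4 7-1 5 2 5 6 3 8 5 4 12 1 11 7 15 0 9-1 15-11 11-1 9-3 8 8 10-2 20-17-4-5 1-13 16-4 16-16 2-7-1-13-8-12 0-5 2-6 13-13 2-8 14-9-3-21 17-22 4-10-24 17-19 1-13-10-1-8 5-17-10-10z"/><path data-summit="435 348" data-summit-m="3018" d="M463 228l-13 11-2 12-8 8-8 3-20 2-49 0-7-2-8-8-8-4-10-1-12 3 1 11-4 23 2 27 5 7 7-1 3-5-2 15 15 25 3 17-7 3-23 19-16 5-2 12 2 25-10 9 6 20 166-1z"/><path data-summit="17 326" data-summit-m="2891" d="M66 203l-2 10-4 4-11 0-4 3-17-2-12 7 1 239 58 0 4-5-1-17-4-10 0-16 6-11 0-22-12-14-1-18 8-6 10 0 6-4 0-13 16-10 0-7-2-4 2-13 11-8 4-7-1-9 3-6-2-7 4-5-2-8 3-8-21-6-4-10-5-6-20-3z"/>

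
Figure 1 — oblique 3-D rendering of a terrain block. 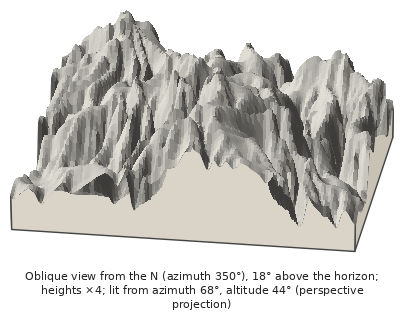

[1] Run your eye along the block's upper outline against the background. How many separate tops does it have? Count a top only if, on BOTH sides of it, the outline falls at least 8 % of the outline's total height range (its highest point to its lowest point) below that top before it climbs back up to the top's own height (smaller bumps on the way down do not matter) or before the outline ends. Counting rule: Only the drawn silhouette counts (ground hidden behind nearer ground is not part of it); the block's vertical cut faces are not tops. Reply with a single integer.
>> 3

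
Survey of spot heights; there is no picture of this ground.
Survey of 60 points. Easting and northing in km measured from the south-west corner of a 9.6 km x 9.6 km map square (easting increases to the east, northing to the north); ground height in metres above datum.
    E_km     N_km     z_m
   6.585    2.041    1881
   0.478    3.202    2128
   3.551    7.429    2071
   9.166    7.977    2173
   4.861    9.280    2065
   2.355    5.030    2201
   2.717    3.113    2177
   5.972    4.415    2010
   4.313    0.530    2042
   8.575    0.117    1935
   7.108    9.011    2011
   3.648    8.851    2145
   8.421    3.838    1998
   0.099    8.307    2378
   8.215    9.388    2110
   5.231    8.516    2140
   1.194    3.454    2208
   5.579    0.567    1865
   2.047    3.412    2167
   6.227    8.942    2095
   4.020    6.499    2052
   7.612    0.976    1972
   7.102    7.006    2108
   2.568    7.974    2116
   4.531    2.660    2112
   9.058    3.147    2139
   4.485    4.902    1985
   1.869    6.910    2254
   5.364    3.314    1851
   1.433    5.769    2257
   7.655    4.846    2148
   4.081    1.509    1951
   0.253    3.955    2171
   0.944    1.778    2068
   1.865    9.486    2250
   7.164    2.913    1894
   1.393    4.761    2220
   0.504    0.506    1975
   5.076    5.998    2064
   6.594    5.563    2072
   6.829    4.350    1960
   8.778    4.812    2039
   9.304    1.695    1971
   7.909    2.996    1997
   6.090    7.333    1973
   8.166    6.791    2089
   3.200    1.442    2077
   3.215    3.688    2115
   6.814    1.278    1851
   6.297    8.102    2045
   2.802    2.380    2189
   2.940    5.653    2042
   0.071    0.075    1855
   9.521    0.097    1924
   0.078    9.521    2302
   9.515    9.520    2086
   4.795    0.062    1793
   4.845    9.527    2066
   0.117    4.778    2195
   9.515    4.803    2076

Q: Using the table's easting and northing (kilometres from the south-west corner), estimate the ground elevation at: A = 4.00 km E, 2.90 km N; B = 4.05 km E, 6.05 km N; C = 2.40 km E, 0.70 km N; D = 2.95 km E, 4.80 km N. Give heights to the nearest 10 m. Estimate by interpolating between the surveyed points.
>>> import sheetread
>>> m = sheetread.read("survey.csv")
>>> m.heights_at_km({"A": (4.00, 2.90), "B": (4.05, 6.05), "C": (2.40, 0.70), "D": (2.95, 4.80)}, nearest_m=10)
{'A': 2120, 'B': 2060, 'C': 2040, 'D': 2130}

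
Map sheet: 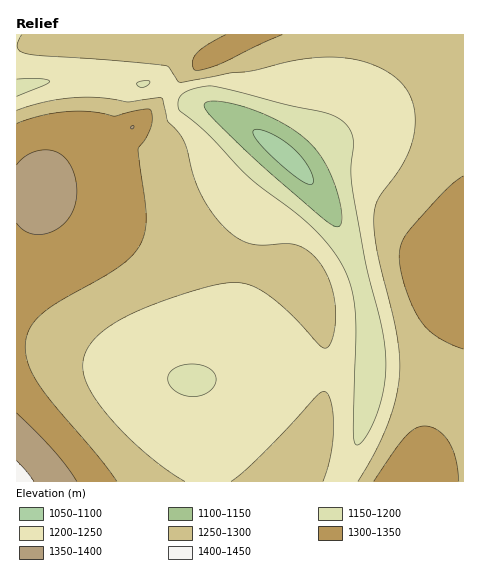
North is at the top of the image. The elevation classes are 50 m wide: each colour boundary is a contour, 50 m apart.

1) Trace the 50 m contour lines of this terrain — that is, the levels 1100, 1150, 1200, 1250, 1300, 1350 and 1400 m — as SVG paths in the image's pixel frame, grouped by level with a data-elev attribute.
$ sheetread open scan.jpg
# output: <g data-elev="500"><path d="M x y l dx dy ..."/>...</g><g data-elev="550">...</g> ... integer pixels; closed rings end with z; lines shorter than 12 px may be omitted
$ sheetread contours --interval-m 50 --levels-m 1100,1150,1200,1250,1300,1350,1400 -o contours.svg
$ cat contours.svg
<g data-elev="1100"><path d="M308 184l-15-9-24-21-13-16-3-4 0-4 7 0 12 4 13 8 11 9 10 12 6 12 1 8-1 1z"/></g><g data-elev="1150"><path d="M334 226l-16-12-72-63-36-36-5-7 0-5 5-2 12 1 33 8 30 14 23 17 9 10 8 12 12 29 4 15 1 13-2 6z"/></g><g data-elev="1200"><path d="M356 445l-2-6-1-10 2-114-3-25-7-20-13-21-19-21-19-16-43-33-45-46-27-23-1-5 1-6 3-5 5-3 15-4 12-1 73 19 35 7 19 8 6 5 4 6 3 12-3 26 2 22 13 75 16 64 4 32-2 26-7 25-12 24-5 7z"/><path d="M189 396l-10-3-8-6-3-8 2-7 8-5 11-3 12 1 10 4 4 5 1 4-1 5-2 5-11 7z"/><path d="M140 87l-3-2 0-3 8-1 5 0-3 5z"/><path d="M17 79l23 0 10 2-5 4-28 11"/></g><g data-elev="1250"><path d="M185 481l-23-14-25-22-22-22-18-22-10-16-4-14 1-13 6-13 8-9 11-9 31-17 59-21 21-5 15-2 16 3 18 10 23 20 28 31 6 2 3-2 4-8 3-20-2-22-6-19-12-18-15-12-13-3-25 1-13-1-14-7-14-12-12-15-10-18-7-16-8-33-6-10-11-12-5-21-2-2-32 4-30-4-28 0-28 4-26 8"/><path d="M323 481l8-26 3-28-4-27-3-7-4-2-7 5-59 63-26 22"/><path d="M22 35l-4 8-1 4 3 4 5 2 15 3 63 4 62 5 4 2 9 14 2 1 50-9 23-2 46-11 34-3 22 2 20 6 17 10 13 12 6 11 3 12 1 14-2 14-4 13-6 13-25 35-3 9-1 11 4 35 20 85 2 22-1 20-5 23-8 25-12 26-16 26"/></g><g data-elev="1300"><path d="M117 481l-17-23-45-52-16-21-11-23-2-10-1-9 5-16 12-14 18-12 58-34 14-11 8-11 5-13 1-17-8-66 8-11 5-10 1-8-1-8-1-3-5 0-30 7-25-4-24 0-26 4-23 7"/><path d="M459 481l-3-22-7-17-11-12-13-4-9 2-11 9-31 44"/><path d="M463 176l-18 15-36 40-7 12-3 13 1 13 5 18 7 18 8 15 7 9 10 7 12 8 14 5"/><path d="M226 35l-19 10-10 8-4 8 1 9 7 0 17-5 64-30"/></g><g data-elev="1350"><path d="M77 481l-23-30-37-38"/><path d="M17 223l7 7 9 4 10 0 12-4 9-7 7-9 4-10 2-13-2-13-4-12-7-9-8-5-10-2-11 1-10 6-8 8"/></g><g data-elev="1400"><path d="M34 481l-17-20"/></g>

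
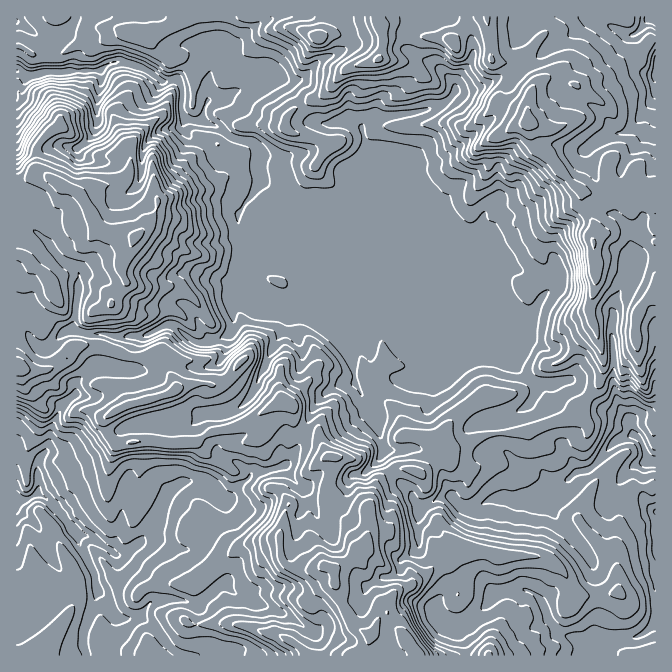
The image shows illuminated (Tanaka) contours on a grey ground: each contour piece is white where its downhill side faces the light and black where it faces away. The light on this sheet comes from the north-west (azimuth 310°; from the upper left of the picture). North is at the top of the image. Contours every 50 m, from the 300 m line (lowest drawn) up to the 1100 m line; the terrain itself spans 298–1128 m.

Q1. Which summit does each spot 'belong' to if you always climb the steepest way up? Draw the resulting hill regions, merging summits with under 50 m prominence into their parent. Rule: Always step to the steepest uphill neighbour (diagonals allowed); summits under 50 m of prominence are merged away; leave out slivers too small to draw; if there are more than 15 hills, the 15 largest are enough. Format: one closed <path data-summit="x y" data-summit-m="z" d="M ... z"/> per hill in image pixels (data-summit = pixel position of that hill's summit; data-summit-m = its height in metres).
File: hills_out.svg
<path data-summit="528 122" data-summit-m="1128" d="M655 16l-58 0-22 17-26 15-34 28-13 0-32 15-15 0-10 12-15 6-22 5-34 4-7 3-5 7-12-7-12 0-10 3-14-3-8-8-17-26-9-9-5-2-11 2-39 20-17 2 1-2-1-1 0-17 10-28 6-4 11-4 26-22-1-6-243 0-1 54 9 6 9 0 8-3 58-2 14-8 13 0 22 8 13 10 15-2 6 11-2 18 5 10-2 10 3 5 5 5 12 5 9 14 4 2 18-1 10 3 14 1 0 20-6 13-15 20 3 25 0 40 11 11 12 7 26 8 14 0 8 12 30 26 12-8 6-8 4 5 9 30 21 15 18 5 18 1 7-3 12-13 5-13-50-48 1-3 99 40 4 4 0 5 6 12 22 18 0 7-5 12-6 6-27 10 1 29 18 16 22 6 15 15 3 0 10-3 8-8 15-4 24-26 8-5 8-2 3-4-4-10-5-6-14-3-11-7-27-25-3-2-7 2-4-19-8-13-23-10-12-1-125-52-31-19 11 2 142 60 5 0 16-14 5-12 18-23 0-17-3-6 3-19 8-9 23-18 10-3 8 5 10 1 16 18 0 15 3 10 3 2 2-1 16 0z"/><path data-summit="420 655" data-summit-m="1120" d="M407 304l-3 3 50 48-5 13-12 13-7 3-18-1-18-5-17-10-6-8-3-17-8-15-6 8-11 7 10 20 1 19-4 2-10 0-10 5-14 14-8 17-5 18-18 28-31 7-16 14-8 11-5 0-13-14-8-3-19 0-8 3-13 11-20 42-10 11-12 6-7 0-23-16-14-3 3 13 13 26 4 18 17 24 9 3 16-1 7 3 33 35 285 0-1-14-8-17 21-11 18-21 15-4 15 0 10 5 6 6 7 18 10 14 22 9 10 10 4 0 15-12 15 0 16-3 16-12 0-112-10-10-3-7 0-20 5-18-9-19-7-4-13 5-29 30-15 4-8 8-13 3-15-15-22-6-18-16-1-29 27-10 6-6 5-12 0-7-22-18-6-12 0-5-4-4z"/><path data-summit="137 237" data-summit-m="1112" d="M127 63l-13 0-14 8-58 2-8 3-9 0-7-5-2 1 0 153 9 1 10 5 14 12 4 7 12 13 13 7 1 12-3 33-3 10 1 6 13 3 11-1 12 3 35 0 25-12 27 19 17-2 15-7 5-11-1-26 8-17 0-40-3-25 15-20 6-13 0-20-14-1-10-3-11 1-10-1-6-11-9-8-7-1-8-10 2-10-5-10 2-18-4-8-2-3-15 2-13-10z"/><path data-summit="175 390" data-summit-m="984" d="M242 281l-3 1-6 15 1 26-5 11-15 7-17 2-22-17-6-2-33 14-8 30-31-2-21 16-2 3 2 8-13 12-12 23-3 20-9 12-1 33 7 5 18 17 14 19 15 4 18 13 11-24 3-37 6-6 22 0 10 4 5 5 10-9 8-3 19 0 8 3 13 14 5 0 8-11 13-12-11-11-18-8-18-19-6-12 0-5 6-6 21 0 12-5 11-9 38-75 0-5 5-10-3-6-31-10z"/><path data-summit="594 242" data-summit-m="1054" d="M597 208l-15 6-18 15-8 9-3 10 0 9 3 6 0 17-18 23-5 12-16 14-5 0-142-60-11-2 31 19 125 52 12 1 23 10 8 13 4 19 7-2 3 2 27 25 11 7 10 1 7 5 1-2-10-15-5-19 1-28-3-27 2-1 0-24 8-15 10-11 5-19-3-5-2-21-3-5-13-13-10-1z"/><path data-summit="334 568" data-summit-m="1116" d="M404 486l-6 2-7 7-3 13-8 6-30 2-6-6 0-7-19 16-5 0-4-4-2-8-10-19 0 15-6 14 0 13-7 24-9 9-2-2-10 8-4 1-3 12-6 7-14 6 15 9 30 12 22 15 7 0 17-22 8-5 16-5 6-5 2-7 14-9 14-2 4-3 3-5 0-8 17-12 1-3-1-23 3-15-8-9-2-6z"/><path data-summit="284 400" data-summit-m="943" d="M304 306l-13 1-5 18-38 75-18 13-26 1-6 6 3 12 15 18 6 6 18 8 10 10 7-3 11 0 17-5 18-28 5-18 8-17 14-14 10-5 10 0 4-2-1-19-9-16-30-27z"/><path data-summit="378 58" data-summit-m="1013" d="M415 16l-77 0 11 16-1 15-31 16-13 15-9 3-12-1 16 20 7 13 8 8 11 3 13-3 12 0 12 7 5-7 7-3 34-4 27-6 10-5 9-10 2-5-2-5-17-17-19-8-10-10-2-15 10-15z"/><path data-summit="47 655" data-summit-m="633" d="M40 494l-5 0-7 5-12 1 0 155 69 1-2-19 6-23 9-19-2-17-15-30-3-13-15-20z"/><path data-summit="17 365" data-summit-m="1047" d="M18 323l-2 0 0 175 12 1 10-6 1-33 9-12 3-20 12-23 13-12-2-5 2-6 21-16 31 2 6-26 4-5-28-1-12-3-11 1-15-5-8 4-16 15-4 1-11-7-7-12z"/><path data-summit="318 37" data-summit-m="942" d="M337 16l-75 0-1 6-26 22-11 4-6 4-10 28 0 17 2 2 15-1 43-22 9 0 13 5 14-3 13-15 31-16 1-15-3-7z"/><path data-summit="639 313" data-summit-m="994" d="M655 258l-16 0-3 2-5 17-10 11-8 15 0 24-2 1 3 27-1 28 3 14 13 23 4 13 10 10 5 17 6 3 2-1z"/><path data-summit="488 655" data-summit-m="963" d="M525 589l-15 0-15 4-18 21-21 11 8 17 3 14 126-1 0-3-13-11-21-8-11-15-7-18-6-6z"/><path data-summit="487 17" data-summit-m="1008" d="M595 16l-145 0 19 16 4 11 0 14-17 25 0 8 14 1 32-15 13 0 34-28 26-15z"/><path data-summit="54 292" data-summit-m="1039" d="M25 226l-9 1 0 95 10 8 11 16 8 3 19-16 9-5 3-13 3-42-5-7-9-3-12-13-8-11z"/>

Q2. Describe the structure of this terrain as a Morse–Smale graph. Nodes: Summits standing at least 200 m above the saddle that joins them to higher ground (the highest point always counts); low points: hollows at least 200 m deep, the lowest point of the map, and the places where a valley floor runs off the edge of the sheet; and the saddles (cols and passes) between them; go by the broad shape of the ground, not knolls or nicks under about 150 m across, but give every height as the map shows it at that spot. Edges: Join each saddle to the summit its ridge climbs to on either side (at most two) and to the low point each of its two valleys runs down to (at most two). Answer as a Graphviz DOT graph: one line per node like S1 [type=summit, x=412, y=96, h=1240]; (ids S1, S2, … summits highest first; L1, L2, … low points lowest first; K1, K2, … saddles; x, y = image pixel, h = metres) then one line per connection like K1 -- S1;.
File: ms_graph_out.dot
graph terrain {
  S1 [type=summit, x=528, y=123, h=1128];
  S2 [type=summit, x=420, y=655, h=1120];
  S3 [type=summit, x=137, y=235, h=1112];
  L1 [type=low, x=17, y=70, h=298];
  L2 [type=low, x=655, y=462, h=354];
  L3 [type=low, x=18, y=500, h=371];
  L4 [type=low, x=654, y=18, h=605];
  K1 [type=saddle, x=610, y=195, h=974];
  K2 [type=saddle, x=518, y=73, h=923];
  K3 [type=saddle, x=305, y=433, h=816];
  K4 [type=saddle, x=498, y=433, h=653];
  K5 [type=saddle, x=348, y=337, h=540];
  K1 -- S1;
  K1 -- L2;
  K1 -- L4;
  K2 -- S1;
  K2 -- L1;
  K2 -- L4;
  K3 -- S2;
  K3 -- S3;
  K3 -- L1;
  K3 -- L3;
  K4 -- S1;
  K4 -- S2;
  K4 -- L1;
  K4 -- L2;
  K5 -- S1;
  K5 -- S2;
  K5 -- L1;
}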